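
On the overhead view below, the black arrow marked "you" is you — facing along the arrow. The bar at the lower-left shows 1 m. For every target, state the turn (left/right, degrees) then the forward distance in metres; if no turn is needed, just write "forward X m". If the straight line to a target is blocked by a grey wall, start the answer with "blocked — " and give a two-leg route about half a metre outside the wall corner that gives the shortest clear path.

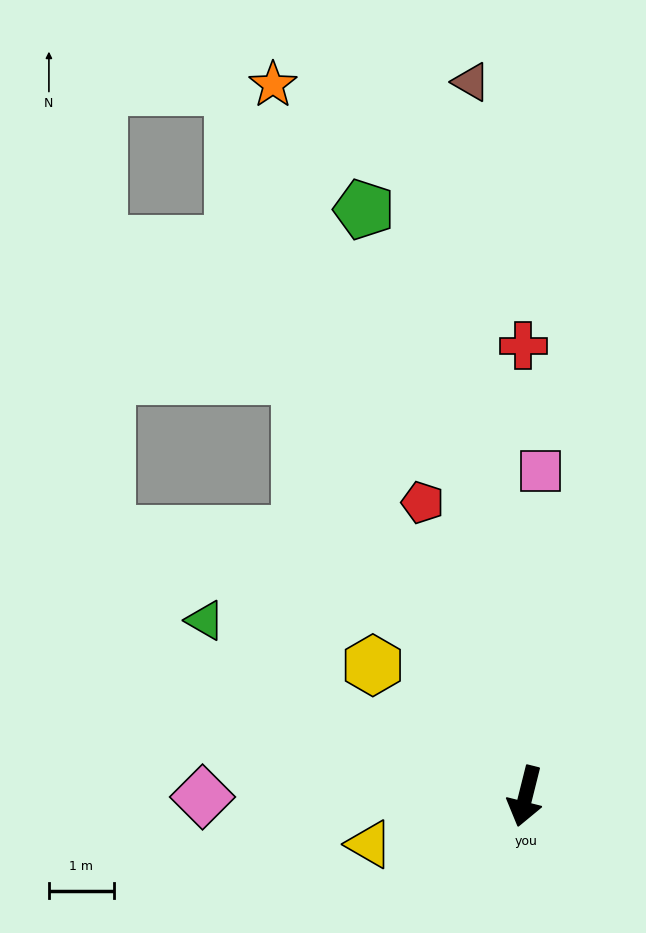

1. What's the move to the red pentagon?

turn right 147°, forward 4.8 m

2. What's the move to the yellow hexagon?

turn right 117°, forward 3.1 m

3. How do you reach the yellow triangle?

turn right 59°, forward 2.5 m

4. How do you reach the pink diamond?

turn right 76°, forward 5.0 m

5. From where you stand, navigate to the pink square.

turn right 169°, forward 5.0 m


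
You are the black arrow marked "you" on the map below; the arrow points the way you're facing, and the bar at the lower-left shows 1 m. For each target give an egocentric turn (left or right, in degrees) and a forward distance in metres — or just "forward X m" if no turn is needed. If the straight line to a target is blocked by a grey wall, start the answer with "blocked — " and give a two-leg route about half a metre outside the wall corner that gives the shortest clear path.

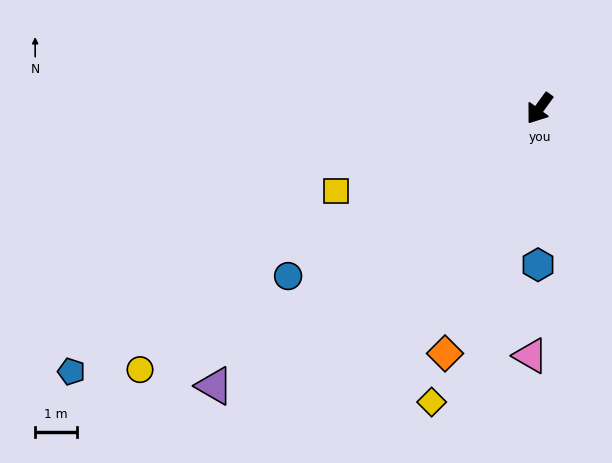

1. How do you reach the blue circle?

turn right 20°, forward 7.2 m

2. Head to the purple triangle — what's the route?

turn right 13°, forward 10.1 m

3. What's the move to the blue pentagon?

turn right 25°, forward 12.7 m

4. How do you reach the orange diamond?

turn left 15°, forward 6.2 m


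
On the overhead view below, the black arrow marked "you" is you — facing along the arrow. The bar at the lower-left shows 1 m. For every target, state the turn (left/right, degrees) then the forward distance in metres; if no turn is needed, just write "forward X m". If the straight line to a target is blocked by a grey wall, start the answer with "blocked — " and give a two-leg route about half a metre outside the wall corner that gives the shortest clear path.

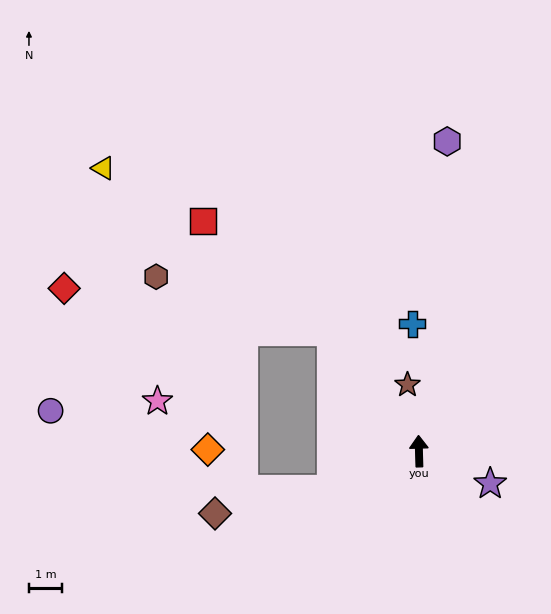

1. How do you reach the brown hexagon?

blocked — turn left 35°, forward 4.5 m, then turn left 36°, forward 5.5 m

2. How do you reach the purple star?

turn right 116°, forward 2.4 m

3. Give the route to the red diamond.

blocked — turn left 35°, forward 4.5 m, then turn left 44°, forward 8.1 m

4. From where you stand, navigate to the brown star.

turn left 8°, forward 2.0 m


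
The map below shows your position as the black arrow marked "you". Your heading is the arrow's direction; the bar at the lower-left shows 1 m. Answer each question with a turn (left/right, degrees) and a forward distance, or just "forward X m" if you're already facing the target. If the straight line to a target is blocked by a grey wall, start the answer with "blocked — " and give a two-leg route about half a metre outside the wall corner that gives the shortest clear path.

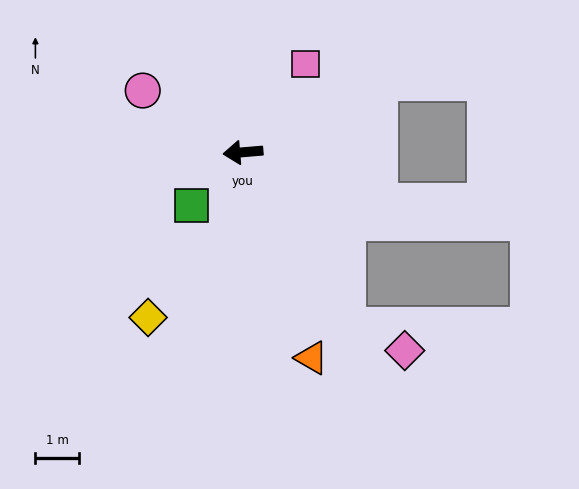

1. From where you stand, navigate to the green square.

turn left 41°, forward 1.7 m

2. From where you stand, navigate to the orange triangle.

turn left 104°, forward 5.0 m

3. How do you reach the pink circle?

turn right 36°, forward 2.7 m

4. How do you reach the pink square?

turn right 130°, forward 2.5 m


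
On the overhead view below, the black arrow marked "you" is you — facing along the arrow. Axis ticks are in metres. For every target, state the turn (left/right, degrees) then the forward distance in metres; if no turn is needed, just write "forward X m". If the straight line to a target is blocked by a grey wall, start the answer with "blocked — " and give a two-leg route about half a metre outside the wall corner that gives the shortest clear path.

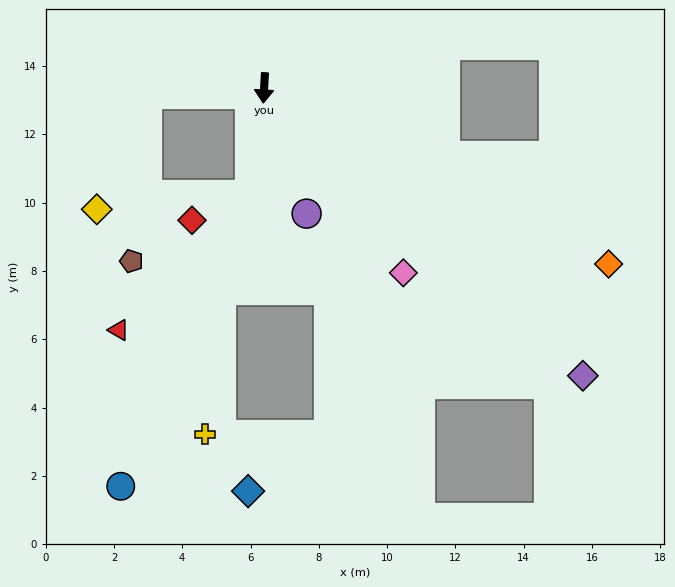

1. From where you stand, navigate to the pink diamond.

turn left 40°, forward 6.8 m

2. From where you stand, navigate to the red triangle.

blocked — turn right 5°, forward 3.2 m, then turn right 36°, forward 5.5 m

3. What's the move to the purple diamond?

turn left 51°, forward 12.6 m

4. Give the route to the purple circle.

turn left 22°, forward 3.9 m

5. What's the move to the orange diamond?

turn left 66°, forward 11.3 m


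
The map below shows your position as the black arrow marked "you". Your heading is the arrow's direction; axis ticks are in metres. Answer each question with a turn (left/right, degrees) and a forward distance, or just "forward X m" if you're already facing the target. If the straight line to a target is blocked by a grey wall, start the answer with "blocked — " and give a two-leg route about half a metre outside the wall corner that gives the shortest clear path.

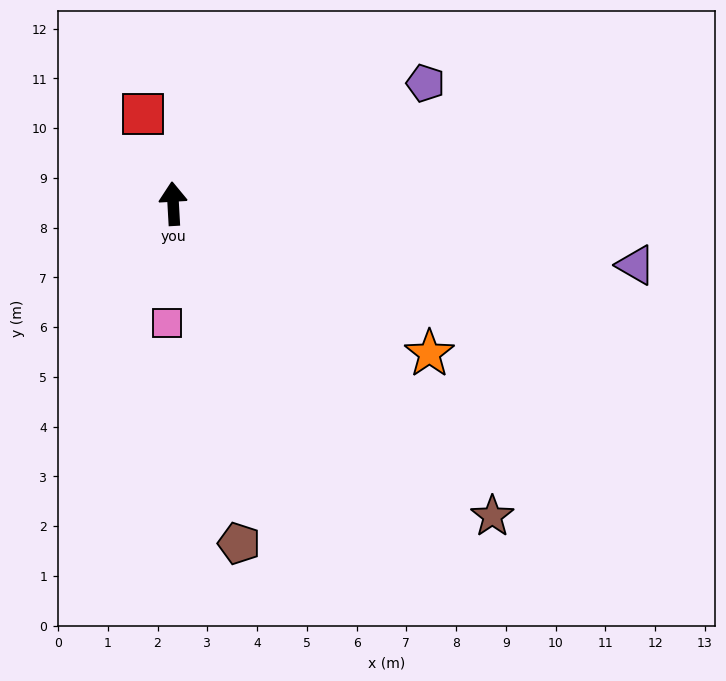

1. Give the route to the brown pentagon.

turn right 172°, forward 7.0 m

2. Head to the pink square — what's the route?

turn left 174°, forward 2.4 m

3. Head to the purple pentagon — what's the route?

turn right 68°, forward 5.6 m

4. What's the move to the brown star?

turn right 138°, forward 9.0 m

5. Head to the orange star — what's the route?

turn right 124°, forward 6.0 m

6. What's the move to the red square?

turn left 16°, forward 1.9 m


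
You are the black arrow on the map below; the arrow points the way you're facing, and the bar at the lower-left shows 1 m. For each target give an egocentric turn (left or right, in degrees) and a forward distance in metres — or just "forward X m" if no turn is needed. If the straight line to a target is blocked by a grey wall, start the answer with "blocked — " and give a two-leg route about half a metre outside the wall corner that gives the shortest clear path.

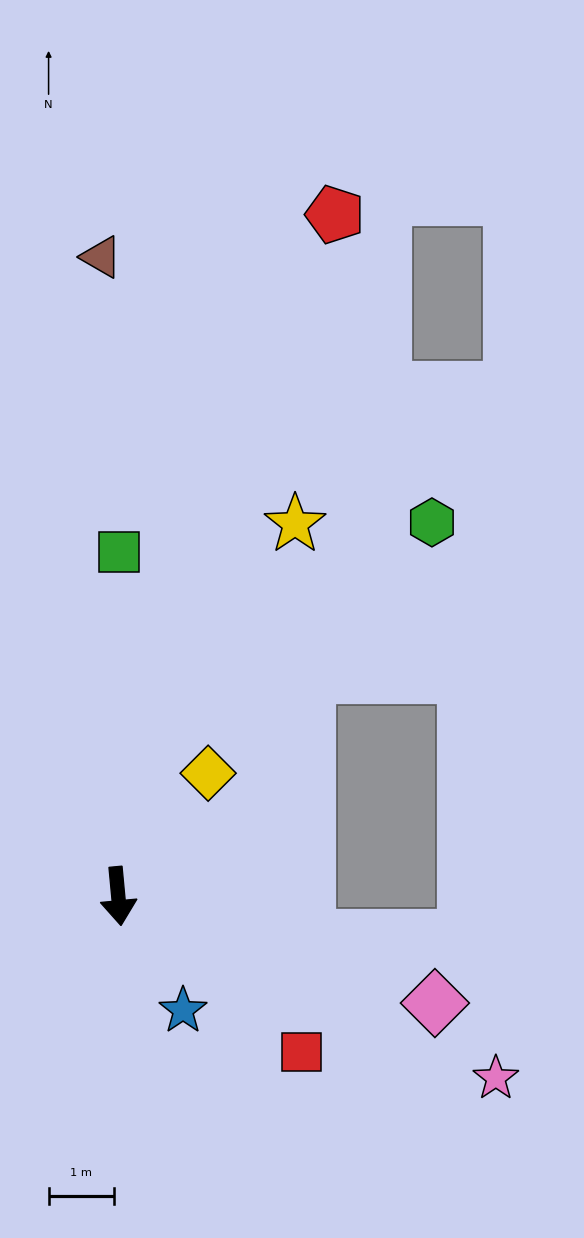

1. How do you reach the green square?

turn left 175°, forward 5.2 m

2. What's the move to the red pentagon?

turn left 157°, forward 10.9 m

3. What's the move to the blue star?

turn left 24°, forward 2.0 m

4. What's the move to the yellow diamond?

turn left 138°, forward 2.3 m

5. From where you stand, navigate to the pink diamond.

turn left 66°, forward 5.1 m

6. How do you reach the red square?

turn left 44°, forward 3.7 m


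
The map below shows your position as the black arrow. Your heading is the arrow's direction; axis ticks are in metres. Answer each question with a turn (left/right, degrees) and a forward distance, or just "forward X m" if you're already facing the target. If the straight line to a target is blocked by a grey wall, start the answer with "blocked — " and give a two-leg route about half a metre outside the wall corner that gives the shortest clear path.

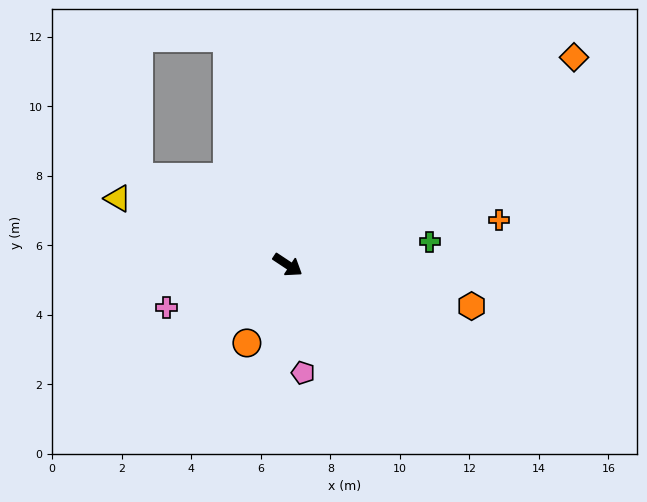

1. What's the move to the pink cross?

turn right 127°, forward 3.7 m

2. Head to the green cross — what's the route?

turn left 43°, forward 4.1 m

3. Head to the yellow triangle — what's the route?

turn right 168°, forward 5.2 m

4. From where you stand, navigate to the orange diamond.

turn left 69°, forward 10.2 m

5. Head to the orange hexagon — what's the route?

turn left 21°, forward 5.4 m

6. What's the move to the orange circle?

turn right 84°, forward 2.5 m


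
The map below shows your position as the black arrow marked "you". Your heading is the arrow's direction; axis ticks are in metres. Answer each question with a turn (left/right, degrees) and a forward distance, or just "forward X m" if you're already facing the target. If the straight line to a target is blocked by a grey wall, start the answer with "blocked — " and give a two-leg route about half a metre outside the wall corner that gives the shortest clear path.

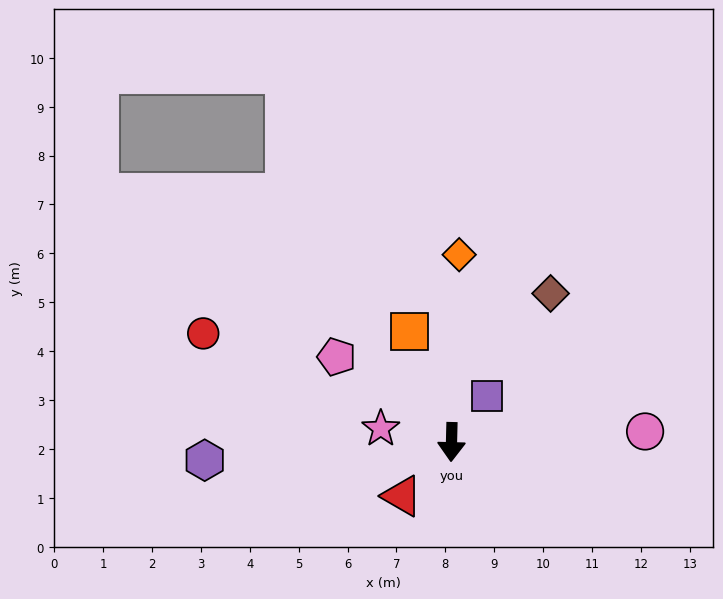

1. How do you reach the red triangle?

turn right 41°, forward 1.5 m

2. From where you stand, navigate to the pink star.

turn right 99°, forward 1.5 m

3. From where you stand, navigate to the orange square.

turn right 158°, forward 2.4 m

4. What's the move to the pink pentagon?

turn right 125°, forward 2.9 m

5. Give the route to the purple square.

turn left 144°, forward 1.2 m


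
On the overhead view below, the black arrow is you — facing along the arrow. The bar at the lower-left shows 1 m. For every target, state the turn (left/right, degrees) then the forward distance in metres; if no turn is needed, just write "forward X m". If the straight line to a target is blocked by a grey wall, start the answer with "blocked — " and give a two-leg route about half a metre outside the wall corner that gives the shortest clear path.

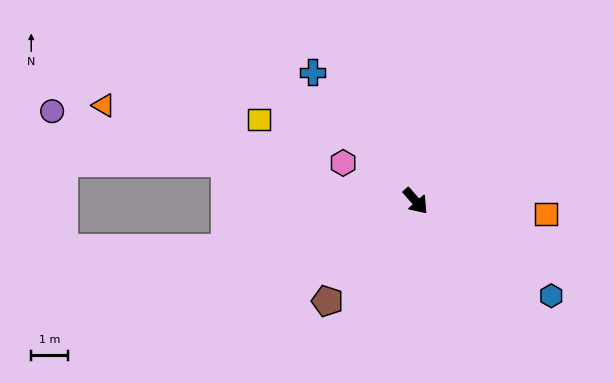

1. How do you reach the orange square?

turn left 43°, forward 3.5 m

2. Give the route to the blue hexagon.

turn left 14°, forward 4.4 m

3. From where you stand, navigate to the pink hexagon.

turn right 159°, forward 2.2 m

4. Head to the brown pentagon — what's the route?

turn right 83°, forward 3.6 m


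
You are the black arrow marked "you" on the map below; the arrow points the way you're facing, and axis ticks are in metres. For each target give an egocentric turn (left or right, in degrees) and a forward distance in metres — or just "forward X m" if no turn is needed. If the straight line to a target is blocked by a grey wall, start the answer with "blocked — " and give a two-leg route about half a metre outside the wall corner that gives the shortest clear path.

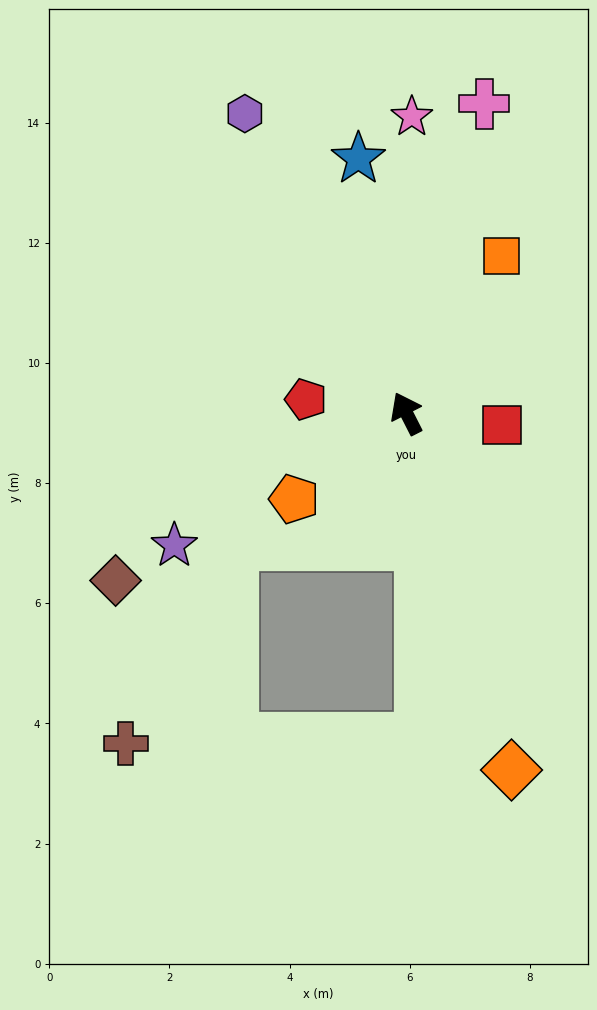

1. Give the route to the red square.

turn right 124°, forward 1.6 m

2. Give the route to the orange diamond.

turn left 169°, forward 6.2 m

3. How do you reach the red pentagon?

turn left 55°, forward 1.7 m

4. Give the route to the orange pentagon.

turn left 100°, forward 2.4 m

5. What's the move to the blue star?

turn right 16°, forward 4.3 m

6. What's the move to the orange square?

turn right 58°, forward 3.1 m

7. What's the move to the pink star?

turn right 28°, forward 4.9 m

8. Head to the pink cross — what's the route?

turn right 41°, forward 5.3 m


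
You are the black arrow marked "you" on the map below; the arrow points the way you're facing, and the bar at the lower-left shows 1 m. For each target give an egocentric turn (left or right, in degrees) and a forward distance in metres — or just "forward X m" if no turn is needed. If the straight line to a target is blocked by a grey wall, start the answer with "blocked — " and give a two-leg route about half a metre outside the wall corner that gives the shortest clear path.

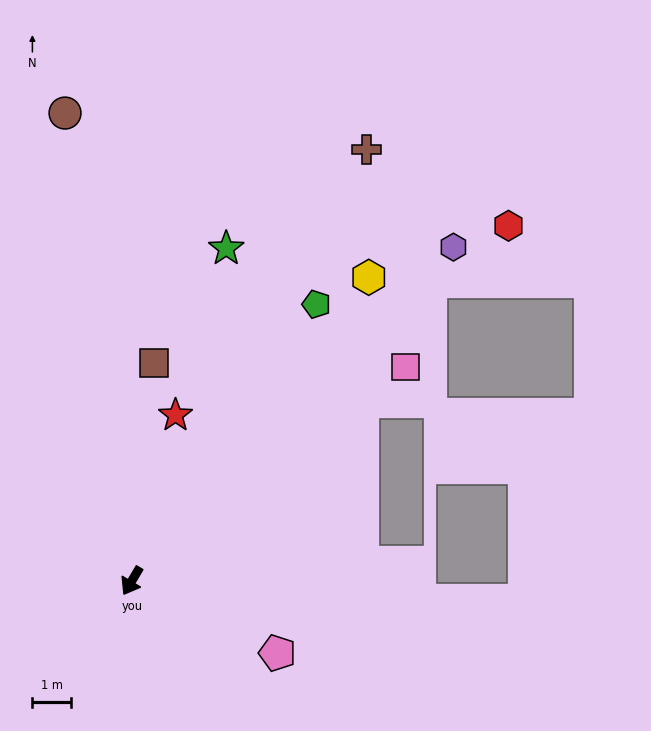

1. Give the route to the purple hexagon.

turn left 167°, forward 12.0 m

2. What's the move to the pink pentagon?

turn left 94°, forward 4.2 m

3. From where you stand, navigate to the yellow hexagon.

turn left 173°, forward 10.0 m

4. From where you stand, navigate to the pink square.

turn left 159°, forward 9.0 m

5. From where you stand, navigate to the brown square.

turn right 155°, forward 5.7 m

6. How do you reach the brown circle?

turn right 141°, forward 12.2 m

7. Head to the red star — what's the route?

turn right 164°, forward 4.4 m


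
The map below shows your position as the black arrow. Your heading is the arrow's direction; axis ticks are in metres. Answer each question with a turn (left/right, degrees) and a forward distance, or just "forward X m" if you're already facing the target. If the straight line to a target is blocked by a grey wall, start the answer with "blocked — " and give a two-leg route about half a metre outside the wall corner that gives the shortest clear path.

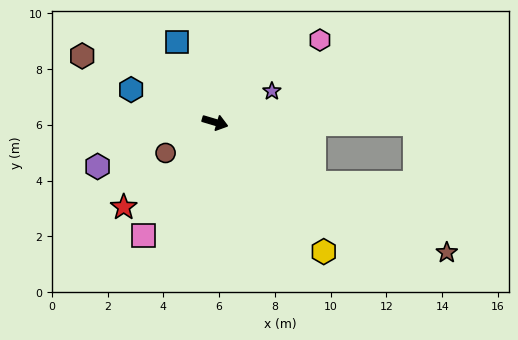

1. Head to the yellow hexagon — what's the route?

turn right 33°, forward 6.1 m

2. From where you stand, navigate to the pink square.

turn right 106°, forward 4.8 m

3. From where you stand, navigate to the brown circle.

turn right 132°, forward 2.1 m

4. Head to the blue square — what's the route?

turn left 132°, forward 3.2 m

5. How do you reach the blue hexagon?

turn left 175°, forward 3.2 m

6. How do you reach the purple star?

turn left 45°, forward 2.3 m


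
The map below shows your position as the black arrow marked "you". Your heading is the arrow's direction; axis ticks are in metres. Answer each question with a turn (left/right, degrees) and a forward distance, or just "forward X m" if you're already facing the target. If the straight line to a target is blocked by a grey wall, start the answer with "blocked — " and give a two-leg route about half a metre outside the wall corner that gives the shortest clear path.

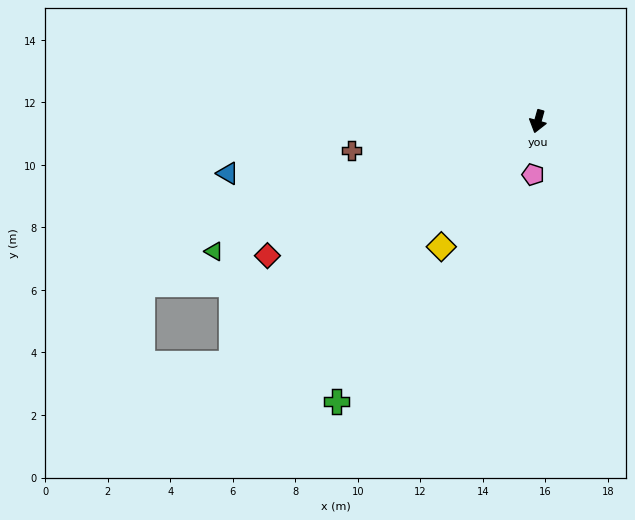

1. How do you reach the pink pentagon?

turn left 11°, forward 1.7 m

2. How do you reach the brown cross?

turn right 65°, forward 6.0 m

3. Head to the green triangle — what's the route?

turn right 53°, forward 11.2 m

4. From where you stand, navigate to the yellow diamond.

turn right 22°, forward 5.1 m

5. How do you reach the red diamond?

turn right 48°, forward 9.7 m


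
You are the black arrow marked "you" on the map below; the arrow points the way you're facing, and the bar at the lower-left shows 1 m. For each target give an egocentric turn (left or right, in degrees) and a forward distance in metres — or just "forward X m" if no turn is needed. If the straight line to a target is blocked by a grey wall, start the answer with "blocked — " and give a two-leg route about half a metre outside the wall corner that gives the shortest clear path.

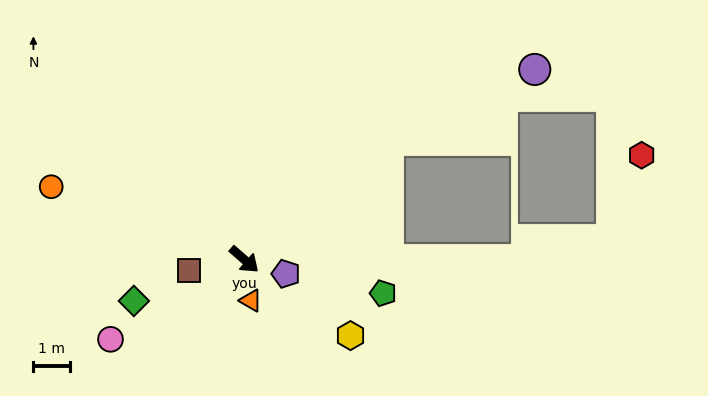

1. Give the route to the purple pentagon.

turn left 22°, forward 1.2 m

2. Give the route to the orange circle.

turn right 160°, forward 5.6 m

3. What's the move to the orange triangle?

turn right 40°, forward 1.1 m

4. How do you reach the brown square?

turn right 128°, forward 1.5 m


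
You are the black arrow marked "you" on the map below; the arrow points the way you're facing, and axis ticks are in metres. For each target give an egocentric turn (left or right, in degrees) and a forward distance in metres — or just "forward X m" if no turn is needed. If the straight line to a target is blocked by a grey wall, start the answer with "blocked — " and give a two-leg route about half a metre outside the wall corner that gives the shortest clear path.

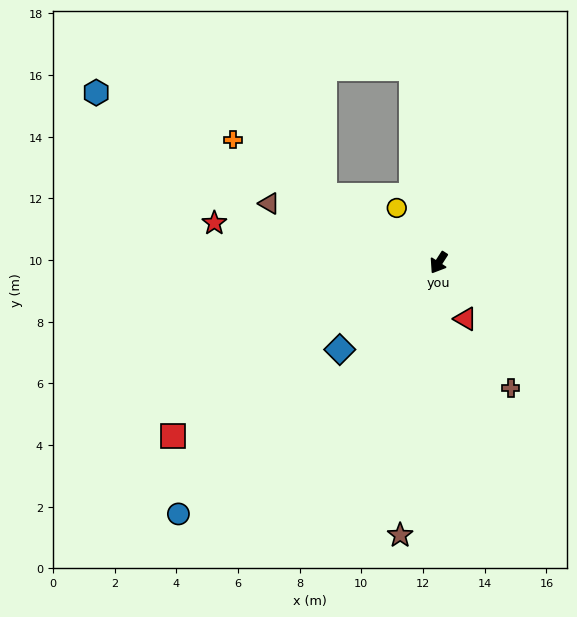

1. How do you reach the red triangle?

turn left 58°, forward 2.0 m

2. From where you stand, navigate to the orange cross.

turn right 88°, forward 7.8 m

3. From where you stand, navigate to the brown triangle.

turn right 77°, forward 5.8 m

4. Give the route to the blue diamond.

turn right 16°, forward 4.3 m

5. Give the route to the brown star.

turn left 25°, forward 8.9 m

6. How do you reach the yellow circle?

turn right 110°, forward 2.2 m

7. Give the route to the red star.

turn right 67°, forward 7.4 m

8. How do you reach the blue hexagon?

turn right 84°, forward 12.4 m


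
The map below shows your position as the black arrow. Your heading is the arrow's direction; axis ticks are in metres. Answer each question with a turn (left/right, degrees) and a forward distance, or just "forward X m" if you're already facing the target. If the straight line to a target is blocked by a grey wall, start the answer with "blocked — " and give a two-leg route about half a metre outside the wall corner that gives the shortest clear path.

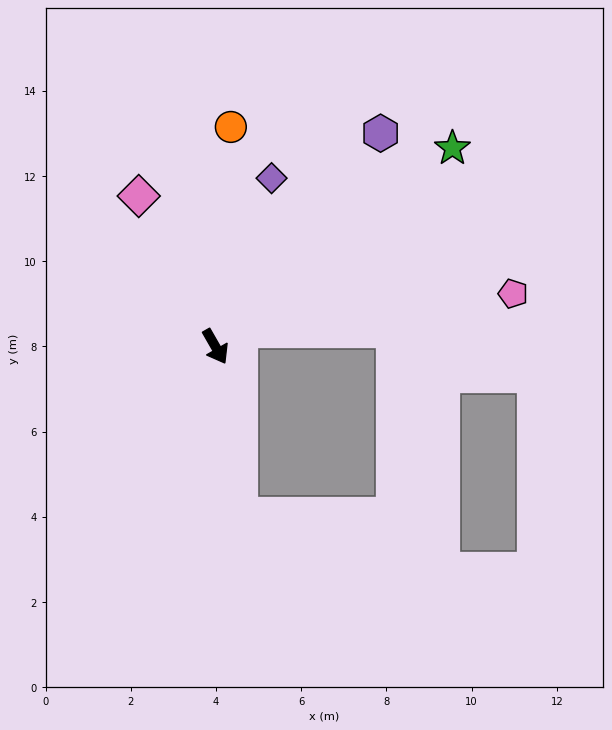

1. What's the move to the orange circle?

turn left 146°, forward 5.2 m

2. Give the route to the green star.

turn left 100°, forward 7.3 m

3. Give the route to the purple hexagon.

turn left 112°, forward 6.3 m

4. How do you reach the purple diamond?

turn left 132°, forward 4.2 m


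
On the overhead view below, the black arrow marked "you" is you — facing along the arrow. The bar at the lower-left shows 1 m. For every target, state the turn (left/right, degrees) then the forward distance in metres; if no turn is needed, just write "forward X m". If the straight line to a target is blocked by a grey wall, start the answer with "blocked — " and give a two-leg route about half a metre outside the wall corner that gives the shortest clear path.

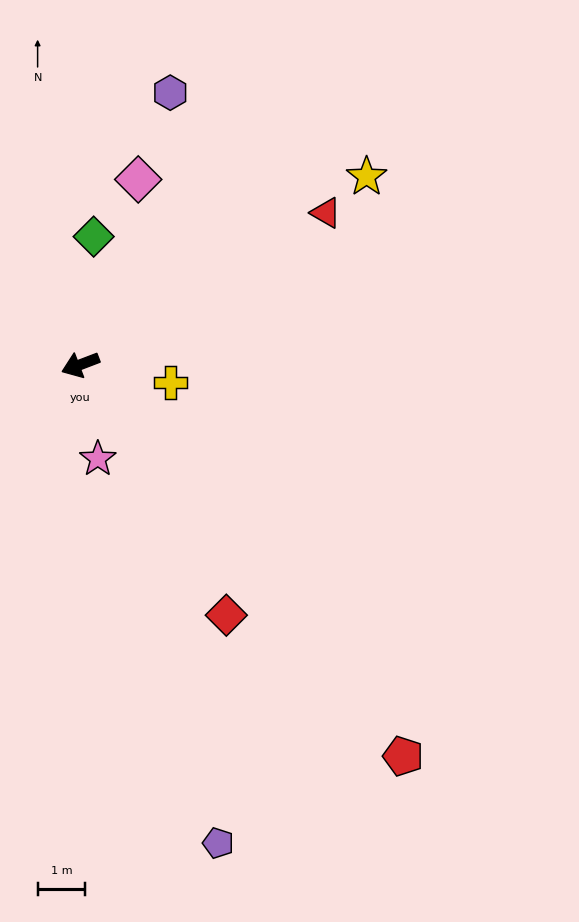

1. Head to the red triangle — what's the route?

turn right 169°, forward 6.1 m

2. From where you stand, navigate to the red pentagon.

turn left 109°, forward 10.6 m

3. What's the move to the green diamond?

turn right 117°, forward 2.7 m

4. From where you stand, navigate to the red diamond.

turn left 99°, forward 6.1 m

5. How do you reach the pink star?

turn left 80°, forward 2.0 m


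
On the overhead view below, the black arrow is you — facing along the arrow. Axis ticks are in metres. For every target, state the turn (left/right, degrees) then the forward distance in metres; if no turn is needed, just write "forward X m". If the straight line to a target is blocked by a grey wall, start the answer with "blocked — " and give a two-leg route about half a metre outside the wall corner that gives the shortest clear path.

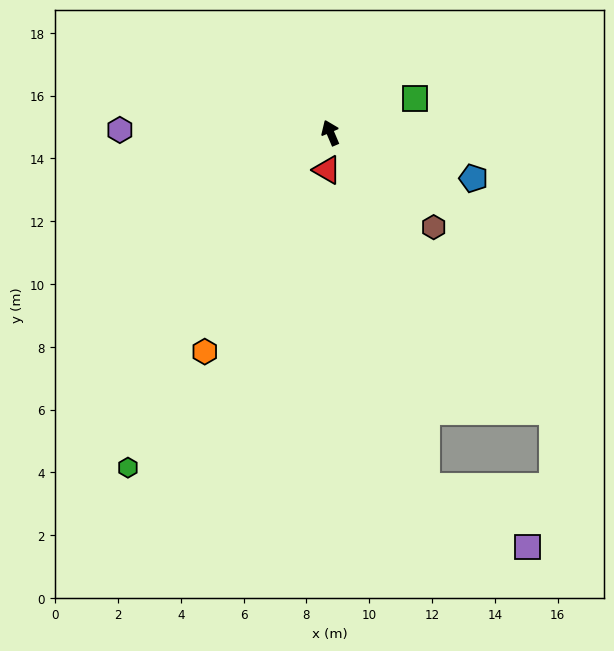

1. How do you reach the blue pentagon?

turn right 131°, forward 4.8 m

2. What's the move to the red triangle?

turn left 152°, forward 1.2 m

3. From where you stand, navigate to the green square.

turn right 91°, forward 2.9 m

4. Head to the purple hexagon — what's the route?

turn left 66°, forward 6.7 m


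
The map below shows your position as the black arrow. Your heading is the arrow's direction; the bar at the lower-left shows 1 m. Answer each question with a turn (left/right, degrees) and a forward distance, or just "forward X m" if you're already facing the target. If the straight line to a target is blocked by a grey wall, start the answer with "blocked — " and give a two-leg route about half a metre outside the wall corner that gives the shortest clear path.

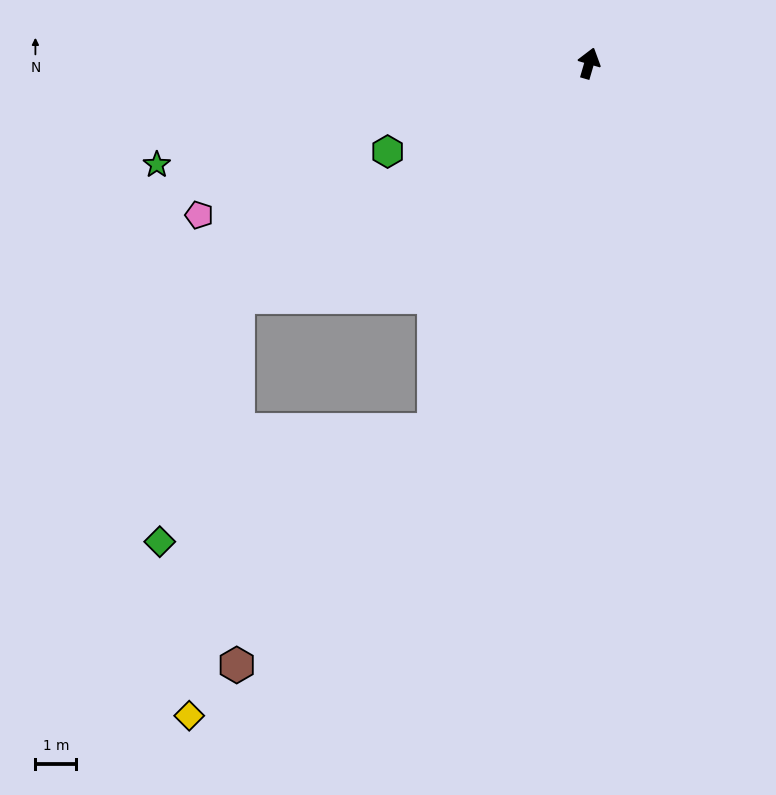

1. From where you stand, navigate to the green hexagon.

turn left 130°, forward 5.4 m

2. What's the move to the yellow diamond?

blocked — turn left 140°, forward 10.3 m, then turn left 50°, forward 10.3 m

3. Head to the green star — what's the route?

turn left 119°, forward 10.9 m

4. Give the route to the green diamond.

blocked — turn left 140°, forward 10.3 m, then turn left 39°, forward 6.3 m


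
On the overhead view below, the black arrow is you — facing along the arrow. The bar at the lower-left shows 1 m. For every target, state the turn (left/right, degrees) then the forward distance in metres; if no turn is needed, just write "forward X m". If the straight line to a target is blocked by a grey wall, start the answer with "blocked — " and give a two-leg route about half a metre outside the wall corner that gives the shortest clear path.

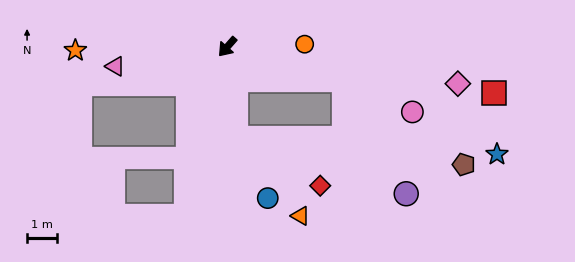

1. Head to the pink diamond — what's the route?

turn left 122°, forward 7.8 m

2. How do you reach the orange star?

turn right 47°, forward 5.1 m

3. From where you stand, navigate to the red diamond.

blocked — turn left 46°, forward 3.1 m, then turn left 56°, forward 3.2 m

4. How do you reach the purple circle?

blocked — turn left 116°, forward 4.1 m, then turn right 46°, forward 4.3 m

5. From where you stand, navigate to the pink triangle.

turn right 39°, forward 3.8 m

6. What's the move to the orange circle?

turn left 133°, forward 2.6 m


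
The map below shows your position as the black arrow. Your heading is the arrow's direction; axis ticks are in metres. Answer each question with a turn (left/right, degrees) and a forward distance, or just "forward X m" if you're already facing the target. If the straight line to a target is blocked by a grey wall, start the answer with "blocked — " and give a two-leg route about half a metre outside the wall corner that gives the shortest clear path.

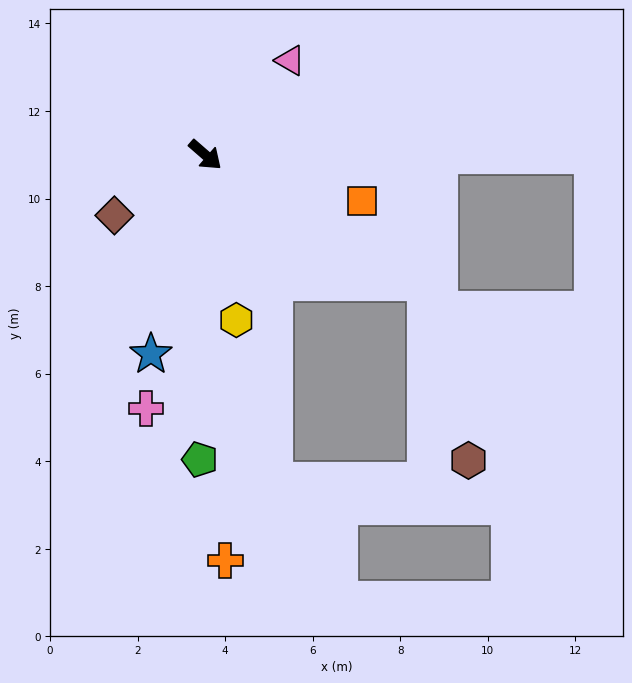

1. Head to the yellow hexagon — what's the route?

turn right 38°, forward 3.8 m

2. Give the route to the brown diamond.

turn right 105°, forward 2.5 m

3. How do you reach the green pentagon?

turn right 50°, forward 7.0 m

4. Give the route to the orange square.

turn left 25°, forward 3.7 m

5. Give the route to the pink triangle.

turn left 89°, forward 2.9 m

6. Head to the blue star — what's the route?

turn right 64°, forward 4.7 m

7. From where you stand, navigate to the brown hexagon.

blocked — turn left 11°, forward 5.8 m, then turn right 46°, forward 4.2 m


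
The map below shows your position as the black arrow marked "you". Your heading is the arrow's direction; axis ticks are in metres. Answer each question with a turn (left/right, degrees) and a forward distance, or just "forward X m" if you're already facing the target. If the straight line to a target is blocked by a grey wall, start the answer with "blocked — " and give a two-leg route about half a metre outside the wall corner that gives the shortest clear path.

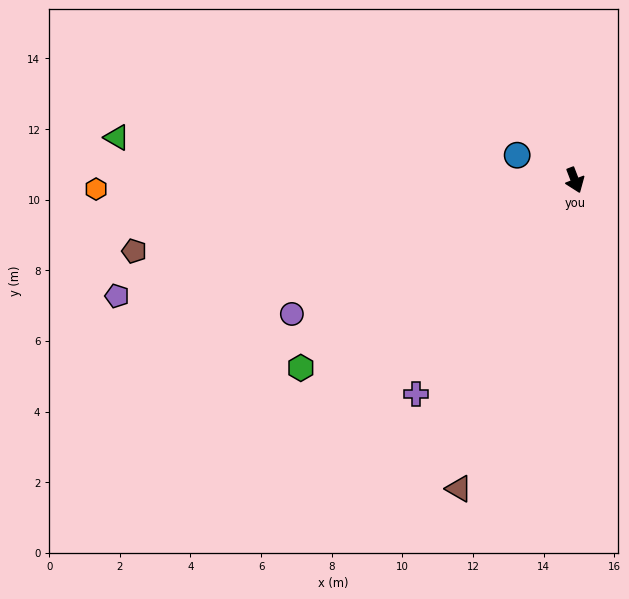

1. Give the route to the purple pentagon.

turn right 97°, forward 13.4 m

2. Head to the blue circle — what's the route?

turn right 135°, forward 1.8 m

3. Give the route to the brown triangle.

turn right 42°, forward 9.3 m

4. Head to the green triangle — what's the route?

turn right 116°, forward 13.0 m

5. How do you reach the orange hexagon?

turn right 110°, forward 13.6 m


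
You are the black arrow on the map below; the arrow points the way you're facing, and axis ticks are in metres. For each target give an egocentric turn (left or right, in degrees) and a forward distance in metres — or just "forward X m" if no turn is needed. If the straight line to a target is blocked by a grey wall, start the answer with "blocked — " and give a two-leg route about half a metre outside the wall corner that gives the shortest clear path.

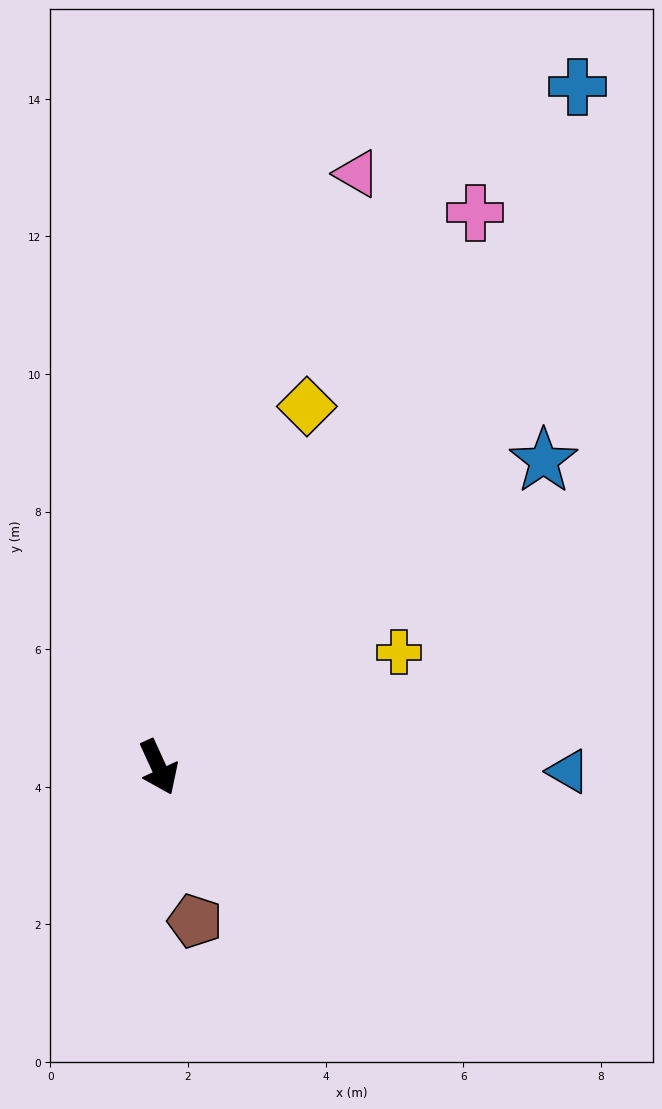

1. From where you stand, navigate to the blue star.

turn left 104°, forward 7.2 m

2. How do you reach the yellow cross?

turn left 91°, forward 3.9 m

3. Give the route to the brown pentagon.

turn right 11°, forward 2.3 m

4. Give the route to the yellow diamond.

turn left 133°, forward 5.7 m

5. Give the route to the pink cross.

turn left 126°, forward 9.3 m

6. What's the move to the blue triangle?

turn left 65°, forward 6.0 m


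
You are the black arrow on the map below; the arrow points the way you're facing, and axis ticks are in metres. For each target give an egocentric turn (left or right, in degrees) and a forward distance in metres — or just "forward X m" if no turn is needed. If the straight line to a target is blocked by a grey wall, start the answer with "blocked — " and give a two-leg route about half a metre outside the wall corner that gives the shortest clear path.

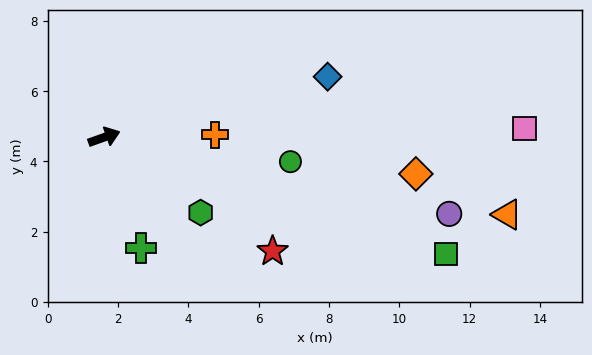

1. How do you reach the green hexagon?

turn right 58°, forward 3.5 m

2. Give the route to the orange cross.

turn right 18°, forward 3.2 m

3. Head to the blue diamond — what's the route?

turn right 4°, forward 6.6 m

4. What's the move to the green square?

turn right 38°, forward 10.3 m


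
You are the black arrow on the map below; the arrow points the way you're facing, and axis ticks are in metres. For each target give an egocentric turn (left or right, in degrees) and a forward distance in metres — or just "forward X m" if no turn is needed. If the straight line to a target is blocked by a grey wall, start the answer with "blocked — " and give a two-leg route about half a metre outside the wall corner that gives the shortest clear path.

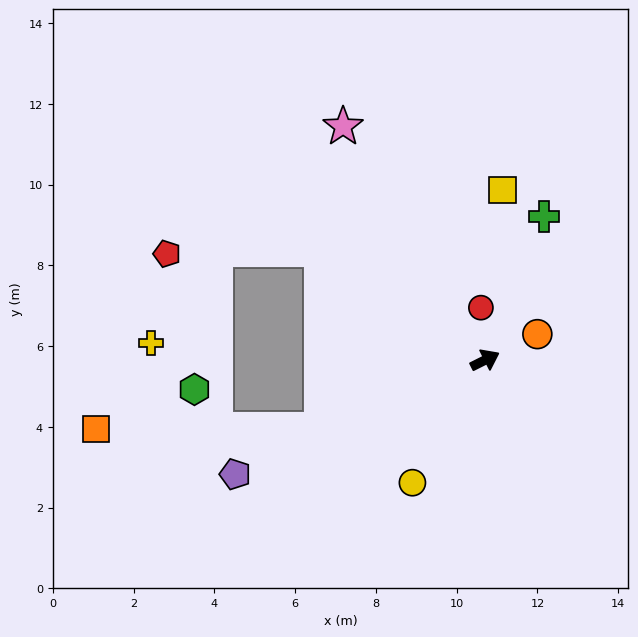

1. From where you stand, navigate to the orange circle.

forward 1.4 m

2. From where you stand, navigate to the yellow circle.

turn right 147°, forward 3.5 m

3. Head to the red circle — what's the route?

turn left 68°, forward 1.3 m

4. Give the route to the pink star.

turn left 95°, forward 6.8 m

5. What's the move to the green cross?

turn left 41°, forward 3.8 m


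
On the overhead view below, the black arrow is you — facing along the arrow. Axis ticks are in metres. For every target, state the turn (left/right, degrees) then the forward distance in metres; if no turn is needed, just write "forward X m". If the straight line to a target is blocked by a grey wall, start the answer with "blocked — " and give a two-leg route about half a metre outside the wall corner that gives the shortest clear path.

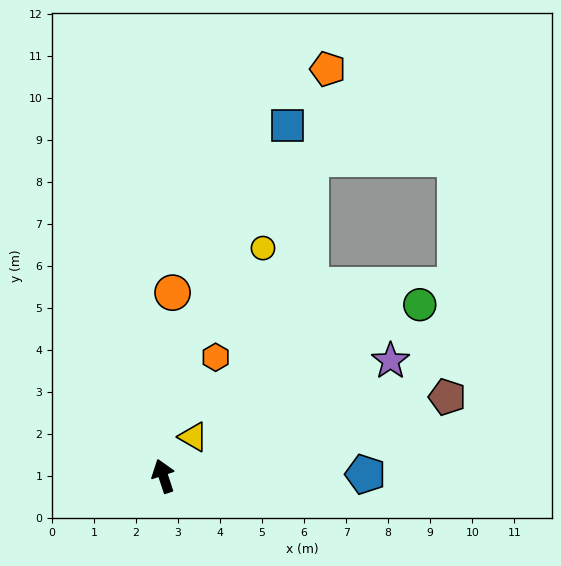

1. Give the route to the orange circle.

turn right 21°, forward 4.4 m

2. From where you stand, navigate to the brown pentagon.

turn right 93°, forward 7.0 m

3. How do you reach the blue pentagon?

turn right 108°, forward 4.8 m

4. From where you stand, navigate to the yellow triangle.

turn right 56°, forward 1.2 m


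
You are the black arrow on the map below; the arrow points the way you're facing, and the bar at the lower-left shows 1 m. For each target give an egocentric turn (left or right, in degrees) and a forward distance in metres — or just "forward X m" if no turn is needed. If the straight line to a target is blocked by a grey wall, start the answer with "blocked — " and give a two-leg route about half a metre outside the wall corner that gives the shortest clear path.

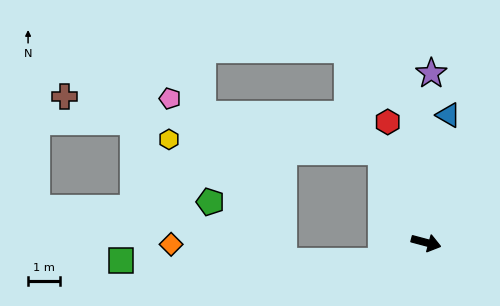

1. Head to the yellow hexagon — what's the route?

blocked — turn left 131°, forward 3.2 m, then turn left 61°, forward 6.7 m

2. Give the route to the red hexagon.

turn left 123°, forward 4.0 m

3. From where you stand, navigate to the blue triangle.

turn left 95°, forward 4.1 m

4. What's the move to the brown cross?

blocked — turn left 131°, forward 3.2 m, then turn left 54°, forward 10.1 m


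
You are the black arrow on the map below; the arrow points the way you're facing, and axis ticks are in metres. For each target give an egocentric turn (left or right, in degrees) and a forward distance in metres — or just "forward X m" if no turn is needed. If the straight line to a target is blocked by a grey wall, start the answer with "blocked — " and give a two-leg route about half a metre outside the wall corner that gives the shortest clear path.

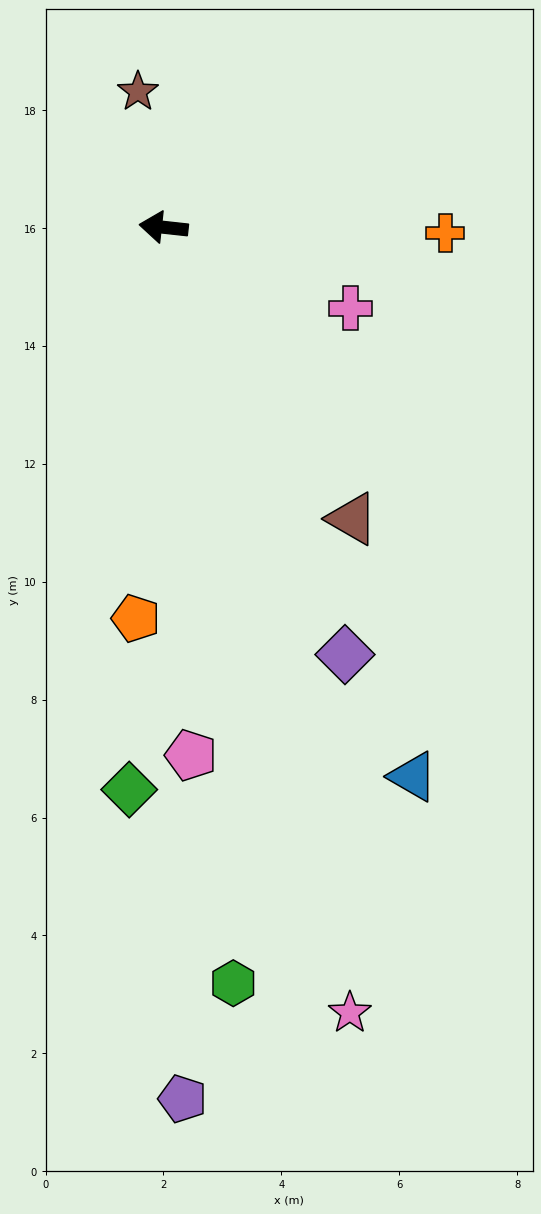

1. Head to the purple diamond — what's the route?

turn left 119°, forward 7.9 m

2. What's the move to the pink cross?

turn left 163°, forward 3.5 m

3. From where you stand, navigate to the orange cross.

turn right 175°, forward 4.8 m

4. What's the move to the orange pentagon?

turn left 92°, forward 6.7 m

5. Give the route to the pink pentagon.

turn left 99°, forward 9.0 m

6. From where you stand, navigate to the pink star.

turn left 110°, forward 13.7 m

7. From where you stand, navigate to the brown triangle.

turn left 129°, forward 5.9 m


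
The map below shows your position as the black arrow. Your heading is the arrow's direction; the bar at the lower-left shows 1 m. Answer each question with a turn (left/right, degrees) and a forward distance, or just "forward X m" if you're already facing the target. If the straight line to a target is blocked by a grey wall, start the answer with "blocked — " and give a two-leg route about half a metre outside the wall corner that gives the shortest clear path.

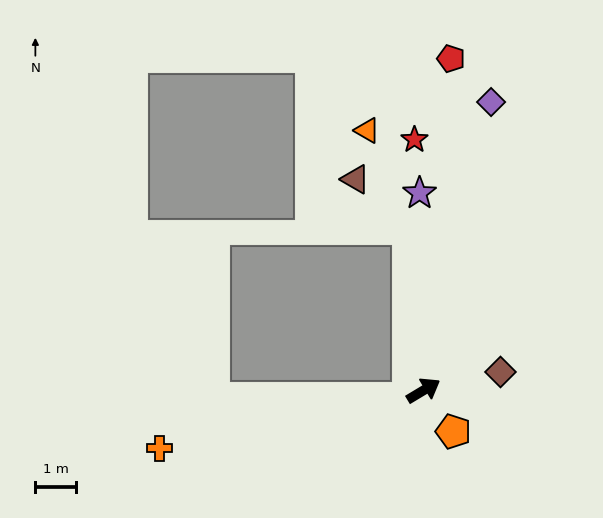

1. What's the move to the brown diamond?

turn right 18°, forward 1.9 m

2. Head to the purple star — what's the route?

turn left 60°, forward 4.8 m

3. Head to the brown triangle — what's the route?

blocked — turn left 64°, forward 4.0 m, then turn left 44°, forward 1.8 m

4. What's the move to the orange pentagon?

turn right 85°, forward 1.2 m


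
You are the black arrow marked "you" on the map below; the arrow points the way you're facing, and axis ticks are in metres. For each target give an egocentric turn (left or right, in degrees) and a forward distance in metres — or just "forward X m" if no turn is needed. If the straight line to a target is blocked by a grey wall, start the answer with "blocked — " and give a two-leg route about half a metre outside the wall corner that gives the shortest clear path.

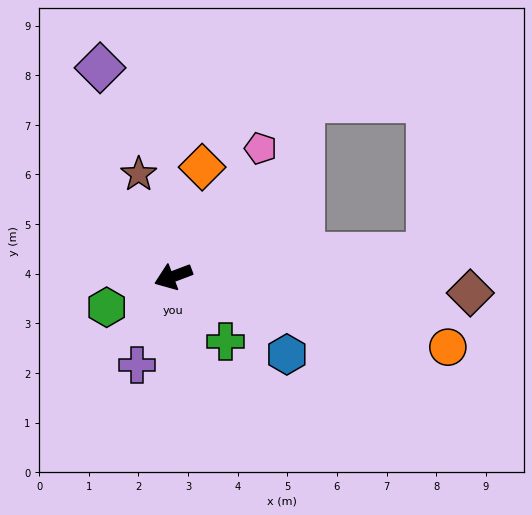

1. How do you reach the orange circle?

turn left 145°, forward 5.7 m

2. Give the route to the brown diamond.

turn left 156°, forward 6.0 m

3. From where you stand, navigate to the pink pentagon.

turn right 145°, forward 3.1 m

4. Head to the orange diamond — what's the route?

turn right 126°, forward 2.3 m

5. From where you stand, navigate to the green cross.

turn left 108°, forward 1.7 m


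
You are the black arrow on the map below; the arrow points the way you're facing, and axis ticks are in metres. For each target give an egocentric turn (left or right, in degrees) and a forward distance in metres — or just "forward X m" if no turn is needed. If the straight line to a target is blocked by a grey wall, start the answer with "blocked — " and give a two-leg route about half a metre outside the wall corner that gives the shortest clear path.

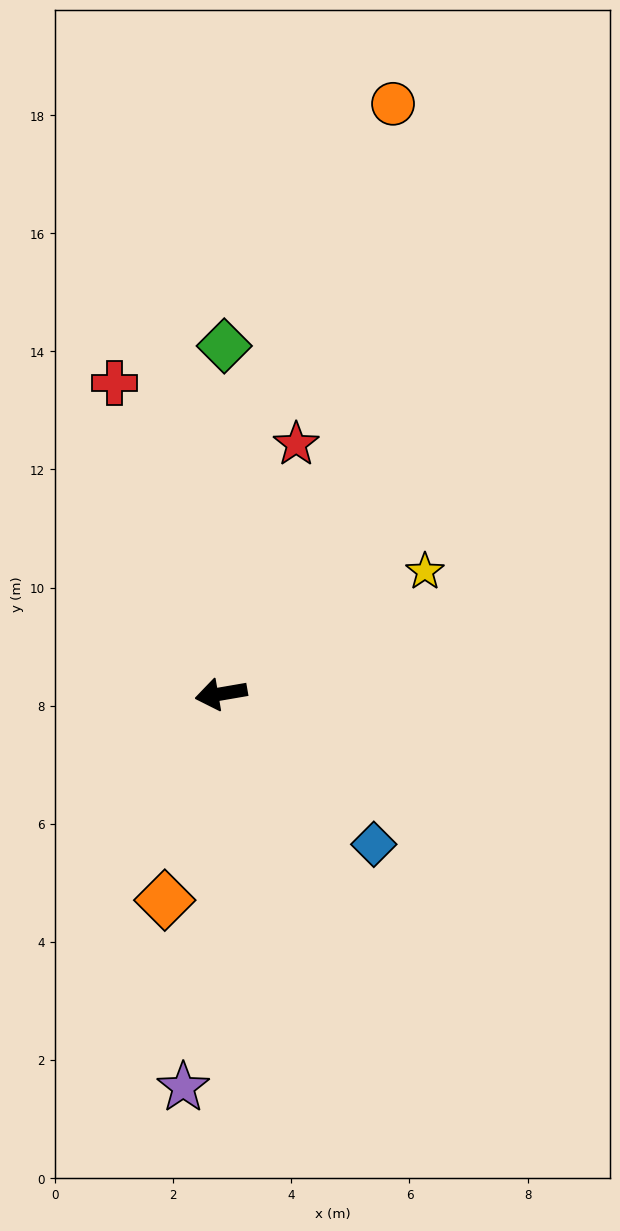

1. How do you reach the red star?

turn right 117°, forward 4.4 m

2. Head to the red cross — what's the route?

turn right 81°, forward 5.6 m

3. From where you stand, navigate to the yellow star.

turn right 159°, forward 4.0 m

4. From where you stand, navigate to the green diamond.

turn right 100°, forward 5.9 m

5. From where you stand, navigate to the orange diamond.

turn left 65°, forward 3.6 m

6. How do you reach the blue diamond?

turn left 126°, forward 3.6 m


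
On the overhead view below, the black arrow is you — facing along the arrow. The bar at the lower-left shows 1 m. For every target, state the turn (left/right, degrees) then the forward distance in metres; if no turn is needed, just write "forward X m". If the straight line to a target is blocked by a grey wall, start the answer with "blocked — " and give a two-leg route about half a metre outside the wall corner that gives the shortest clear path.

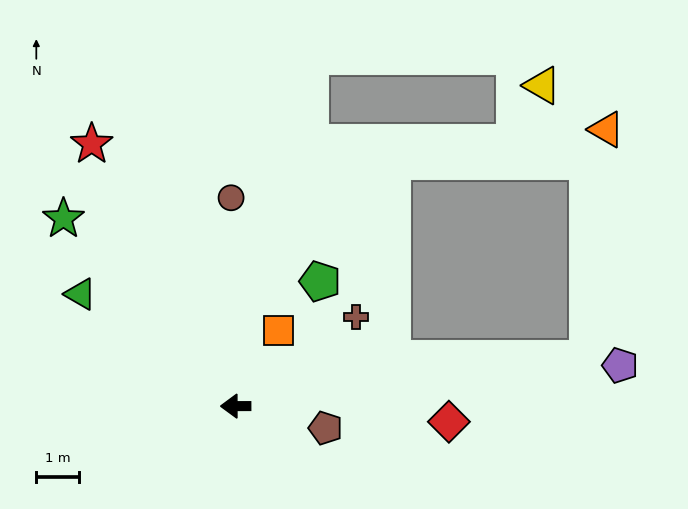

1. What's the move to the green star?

turn right 48°, forward 5.9 m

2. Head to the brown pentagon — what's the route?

turn left 166°, forward 2.2 m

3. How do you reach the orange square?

turn right 120°, forward 2.0 m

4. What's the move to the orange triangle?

blocked — turn right 172°, forward 8.3 m, then turn left 77°, forward 5.3 m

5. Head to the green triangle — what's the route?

turn right 36°, forward 4.5 m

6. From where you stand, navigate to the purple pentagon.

turn right 174°, forward 9.0 m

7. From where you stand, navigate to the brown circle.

turn right 89°, forward 4.9 m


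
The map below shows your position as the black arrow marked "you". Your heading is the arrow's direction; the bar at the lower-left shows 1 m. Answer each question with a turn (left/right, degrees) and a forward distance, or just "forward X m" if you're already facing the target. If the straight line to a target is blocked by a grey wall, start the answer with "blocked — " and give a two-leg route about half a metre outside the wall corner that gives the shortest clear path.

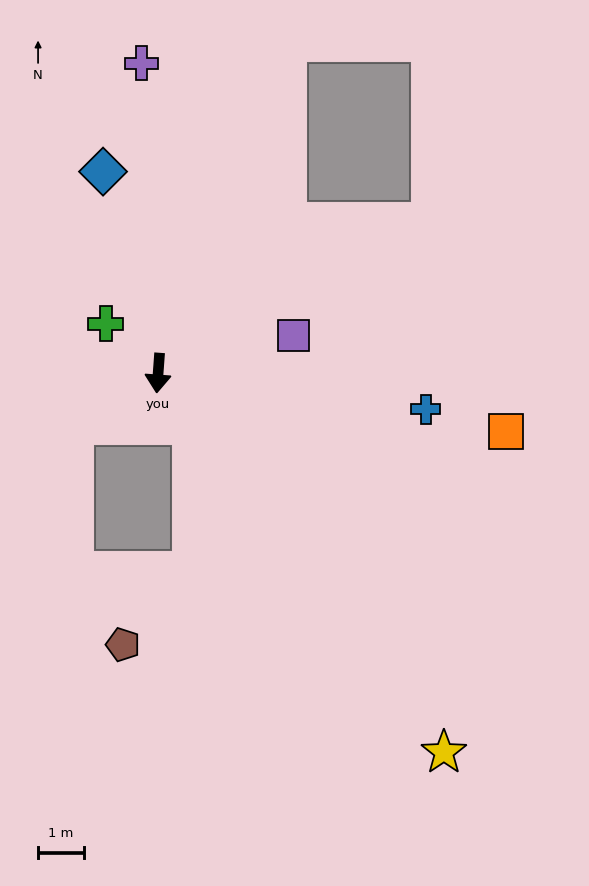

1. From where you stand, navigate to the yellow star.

turn left 41°, forward 10.3 m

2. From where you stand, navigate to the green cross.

turn right 129°, forward 1.6 m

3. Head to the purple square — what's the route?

turn left 110°, forward 3.1 m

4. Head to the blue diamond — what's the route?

turn right 161°, forward 4.6 m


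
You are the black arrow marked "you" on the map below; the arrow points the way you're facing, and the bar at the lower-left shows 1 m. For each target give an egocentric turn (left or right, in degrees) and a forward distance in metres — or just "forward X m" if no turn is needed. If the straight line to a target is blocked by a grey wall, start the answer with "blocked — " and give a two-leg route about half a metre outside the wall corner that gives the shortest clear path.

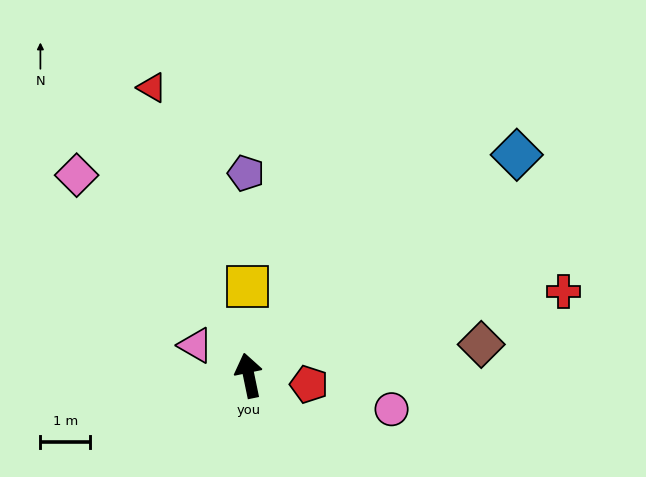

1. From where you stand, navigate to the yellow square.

turn right 11°, forward 1.8 m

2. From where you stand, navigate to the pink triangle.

turn left 49°, forward 1.2 m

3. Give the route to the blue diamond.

turn right 62°, forward 6.9 m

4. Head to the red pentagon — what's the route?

turn right 110°, forward 1.2 m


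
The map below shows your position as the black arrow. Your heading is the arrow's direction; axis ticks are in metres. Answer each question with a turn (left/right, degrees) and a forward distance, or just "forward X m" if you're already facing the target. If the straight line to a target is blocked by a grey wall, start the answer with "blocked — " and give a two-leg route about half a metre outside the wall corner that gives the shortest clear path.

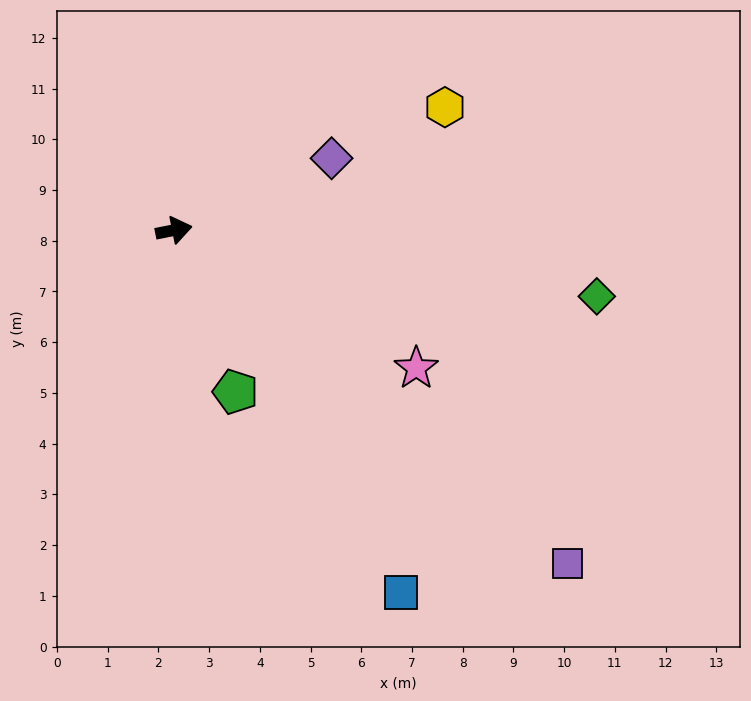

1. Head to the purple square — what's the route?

turn right 52°, forward 10.2 m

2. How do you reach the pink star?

turn right 41°, forward 5.5 m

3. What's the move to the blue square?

turn right 69°, forward 8.4 m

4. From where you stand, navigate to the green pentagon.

turn right 80°, forward 3.4 m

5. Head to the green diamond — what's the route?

turn right 20°, forward 8.4 m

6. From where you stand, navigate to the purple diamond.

turn left 13°, forward 3.4 m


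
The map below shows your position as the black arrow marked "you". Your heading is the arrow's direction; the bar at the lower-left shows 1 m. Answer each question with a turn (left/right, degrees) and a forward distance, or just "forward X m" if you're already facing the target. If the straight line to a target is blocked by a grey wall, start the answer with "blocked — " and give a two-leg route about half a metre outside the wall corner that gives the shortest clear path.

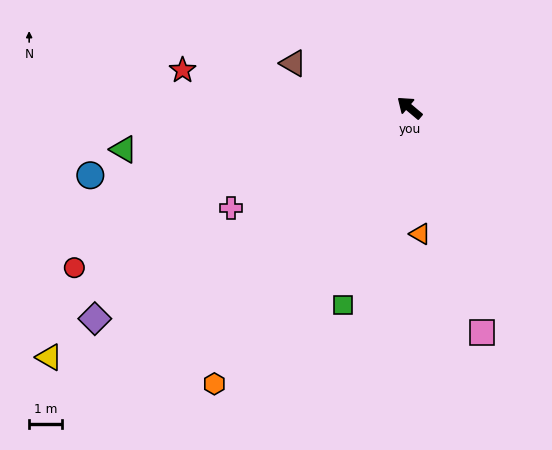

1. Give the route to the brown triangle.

turn left 19°, forward 3.8 m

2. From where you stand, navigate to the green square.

turn left 112°, forward 6.4 m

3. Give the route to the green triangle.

turn left 48°, forward 8.9 m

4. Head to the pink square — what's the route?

turn left 148°, forward 7.3 m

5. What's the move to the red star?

turn left 31°, forward 7.1 m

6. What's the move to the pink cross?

turn left 69°, forward 6.3 m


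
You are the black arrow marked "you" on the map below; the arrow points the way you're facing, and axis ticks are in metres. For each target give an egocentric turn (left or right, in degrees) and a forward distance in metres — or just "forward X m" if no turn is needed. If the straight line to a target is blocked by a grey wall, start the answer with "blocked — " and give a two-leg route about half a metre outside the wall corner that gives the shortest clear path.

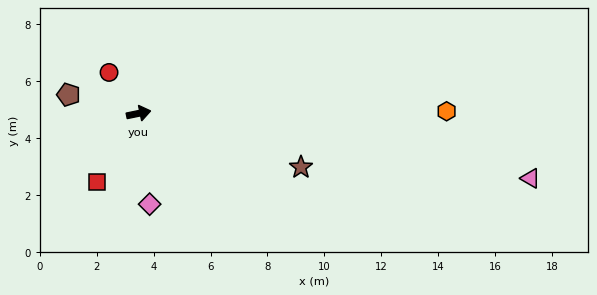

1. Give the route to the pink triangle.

turn right 21°, forward 13.9 m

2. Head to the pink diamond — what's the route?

turn right 95°, forward 3.2 m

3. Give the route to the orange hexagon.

turn right 11°, forward 10.8 m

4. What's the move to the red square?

turn right 133°, forward 2.8 m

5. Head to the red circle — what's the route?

turn left 114°, forward 1.8 m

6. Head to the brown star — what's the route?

turn right 30°, forward 6.0 m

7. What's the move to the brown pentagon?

turn left 153°, forward 2.5 m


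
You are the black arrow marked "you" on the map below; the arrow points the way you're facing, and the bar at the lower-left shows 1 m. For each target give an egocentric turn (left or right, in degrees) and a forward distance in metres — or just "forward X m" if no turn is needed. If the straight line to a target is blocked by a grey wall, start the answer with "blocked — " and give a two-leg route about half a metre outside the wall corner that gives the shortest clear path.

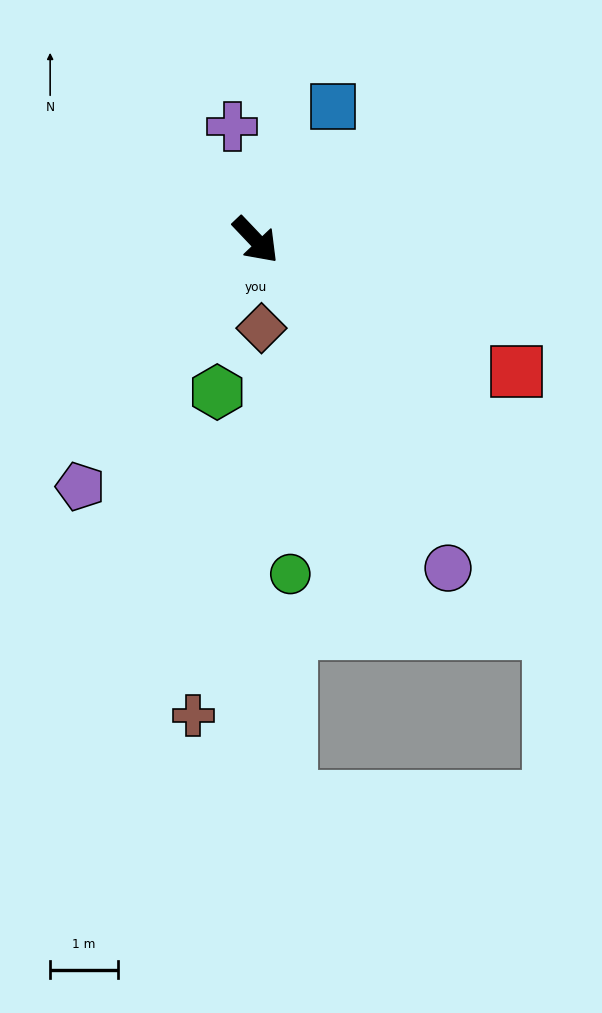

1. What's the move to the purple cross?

turn left 148°, forward 1.7 m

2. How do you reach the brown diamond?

turn right 40°, forward 1.3 m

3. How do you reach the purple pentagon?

turn right 79°, forward 4.5 m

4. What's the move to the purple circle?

turn right 13°, forward 5.6 m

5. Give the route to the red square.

turn left 20°, forward 4.3 m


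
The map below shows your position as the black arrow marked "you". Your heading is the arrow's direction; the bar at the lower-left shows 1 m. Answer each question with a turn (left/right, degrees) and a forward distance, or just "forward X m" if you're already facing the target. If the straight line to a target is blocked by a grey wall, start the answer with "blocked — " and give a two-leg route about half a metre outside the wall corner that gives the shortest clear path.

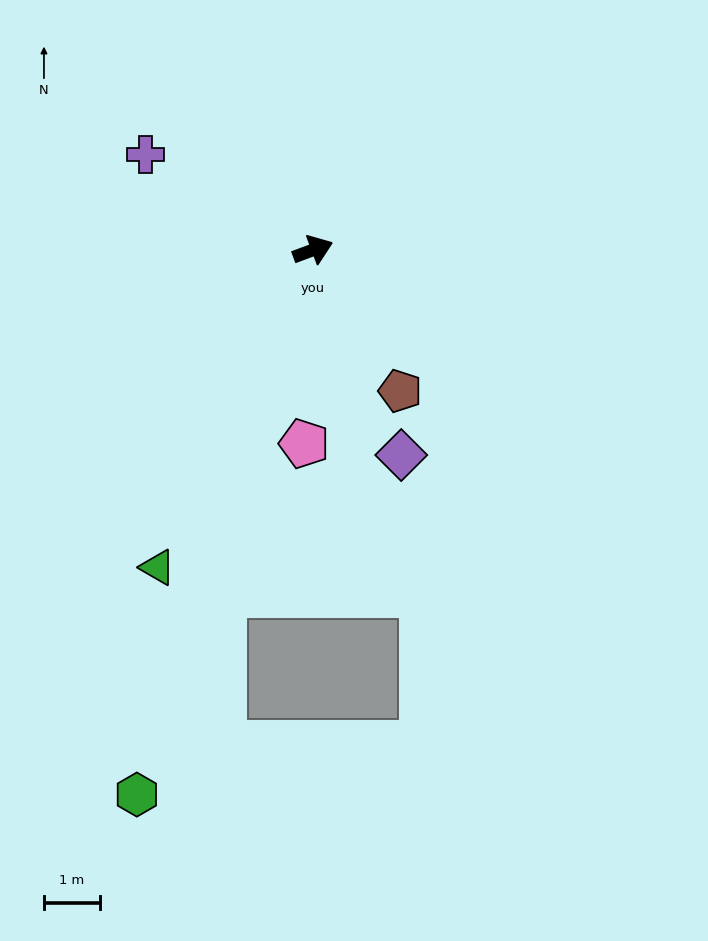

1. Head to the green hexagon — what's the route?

turn right 128°, forward 10.2 m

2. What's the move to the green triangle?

turn right 137°, forward 6.3 m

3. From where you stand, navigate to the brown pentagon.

turn right 79°, forward 3.0 m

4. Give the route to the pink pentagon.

turn right 113°, forward 3.5 m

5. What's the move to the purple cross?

turn left 130°, forward 3.4 m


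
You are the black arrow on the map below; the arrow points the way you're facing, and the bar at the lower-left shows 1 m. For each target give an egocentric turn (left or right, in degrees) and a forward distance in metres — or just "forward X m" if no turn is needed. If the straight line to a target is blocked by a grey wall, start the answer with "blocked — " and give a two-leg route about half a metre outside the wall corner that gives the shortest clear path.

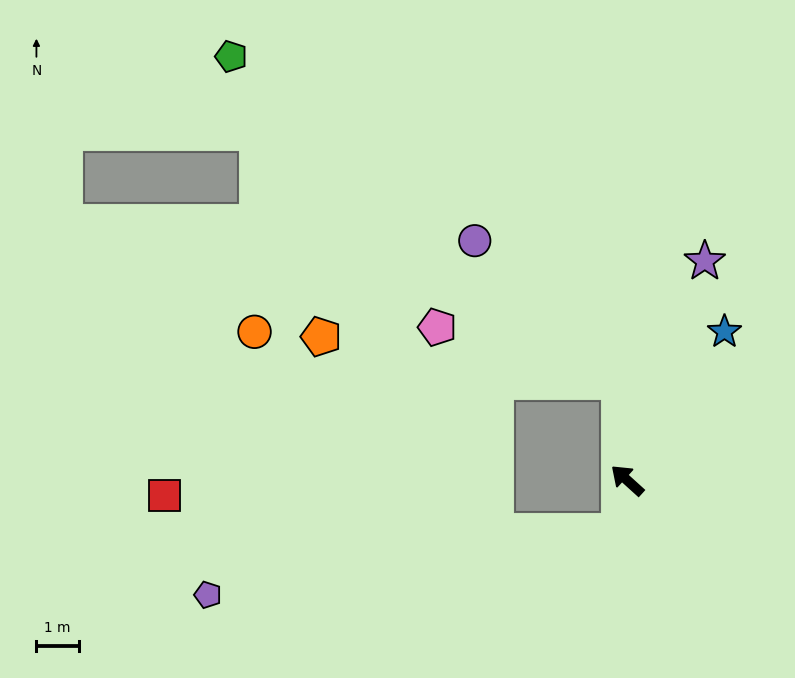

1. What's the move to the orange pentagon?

blocked — turn right 43°, forward 2.3 m, then turn left 76°, forward 7.1 m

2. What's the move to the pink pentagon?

blocked — turn right 43°, forward 2.3 m, then turn left 68°, forward 4.5 m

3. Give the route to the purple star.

turn right 67°, forward 5.5 m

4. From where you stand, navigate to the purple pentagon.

blocked — turn left 123°, forward 1.2 m, then turn right 72°, forward 9.8 m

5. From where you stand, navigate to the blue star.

turn right 81°, forward 4.2 m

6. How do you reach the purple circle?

blocked — turn right 43°, forward 2.3 m, then turn left 41°, forward 4.7 m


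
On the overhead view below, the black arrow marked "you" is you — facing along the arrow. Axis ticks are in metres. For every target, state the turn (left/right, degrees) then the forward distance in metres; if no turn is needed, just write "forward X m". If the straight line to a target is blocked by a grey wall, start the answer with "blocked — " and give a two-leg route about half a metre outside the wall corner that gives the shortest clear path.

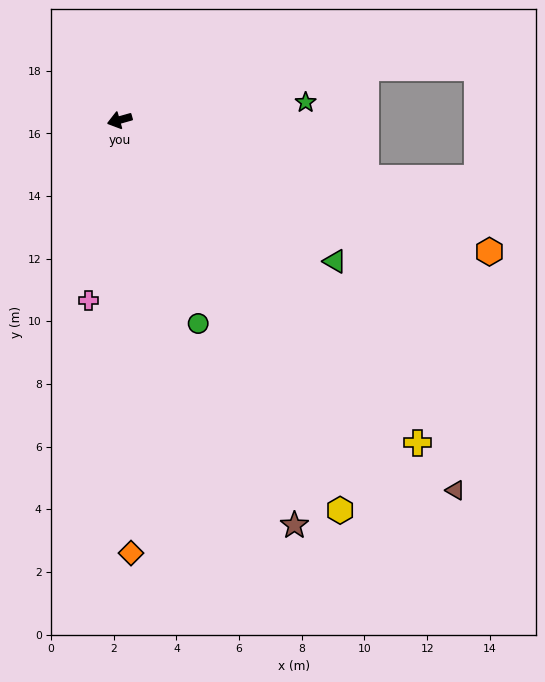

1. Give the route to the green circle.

turn left 95°, forward 7.0 m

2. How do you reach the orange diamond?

turn left 76°, forward 13.8 m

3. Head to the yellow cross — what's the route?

turn left 117°, forward 14.0 m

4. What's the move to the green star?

turn left 170°, forward 6.0 m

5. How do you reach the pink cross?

turn left 64°, forward 5.8 m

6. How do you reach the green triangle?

turn left 131°, forward 8.2 m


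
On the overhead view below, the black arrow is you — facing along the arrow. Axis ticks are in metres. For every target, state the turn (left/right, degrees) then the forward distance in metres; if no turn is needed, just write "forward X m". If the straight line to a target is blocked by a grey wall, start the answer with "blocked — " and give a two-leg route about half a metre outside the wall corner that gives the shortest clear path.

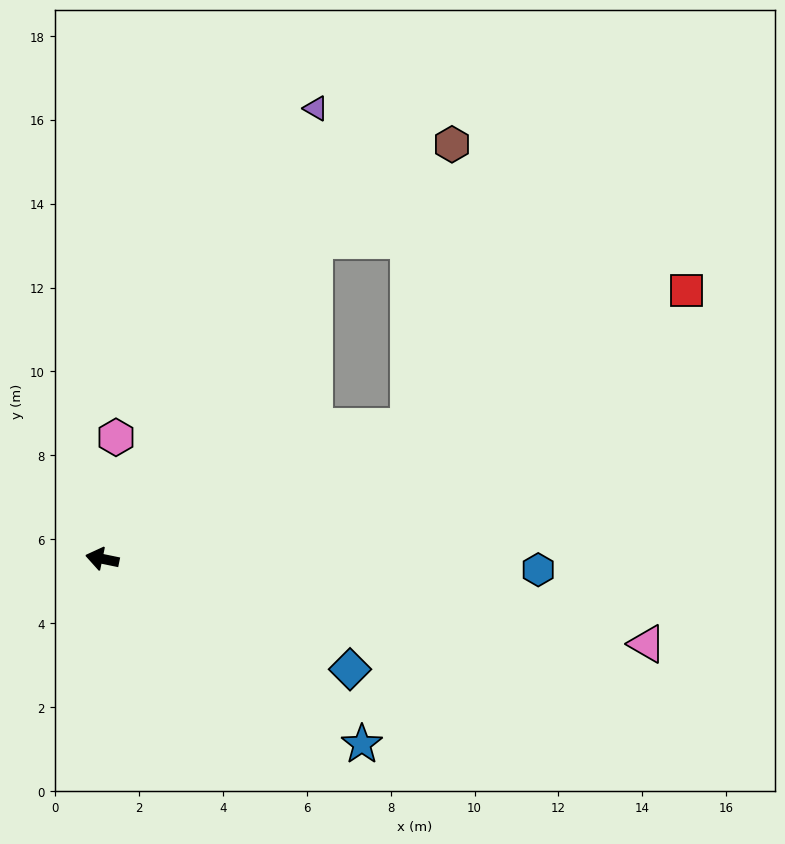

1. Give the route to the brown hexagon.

blocked — turn right 112°, forward 9.1 m, then turn right 21°, forward 4.0 m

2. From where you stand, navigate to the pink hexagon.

turn right 85°, forward 2.9 m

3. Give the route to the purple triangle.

turn right 104°, forward 11.9 m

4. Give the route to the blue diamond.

turn left 168°, forward 6.5 m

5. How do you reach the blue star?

turn left 156°, forward 7.6 m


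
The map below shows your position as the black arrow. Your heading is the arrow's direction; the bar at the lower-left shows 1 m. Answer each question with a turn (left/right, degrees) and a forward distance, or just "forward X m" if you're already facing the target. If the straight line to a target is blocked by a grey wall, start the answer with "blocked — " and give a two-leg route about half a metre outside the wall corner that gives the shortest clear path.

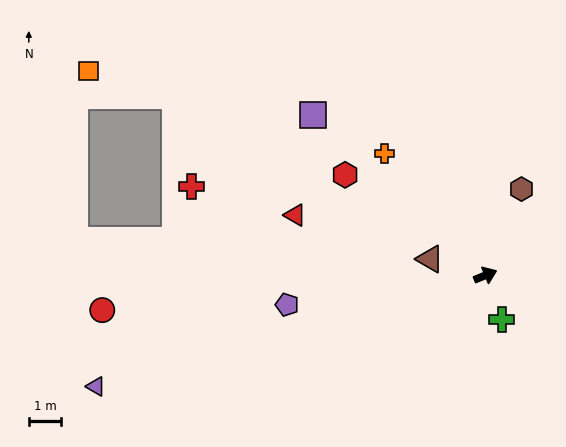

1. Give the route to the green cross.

turn right 92°, forward 1.5 m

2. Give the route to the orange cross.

turn left 107°, forward 4.9 m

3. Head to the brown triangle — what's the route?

turn left 141°, forward 1.8 m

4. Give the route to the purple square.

turn left 115°, forward 7.3 m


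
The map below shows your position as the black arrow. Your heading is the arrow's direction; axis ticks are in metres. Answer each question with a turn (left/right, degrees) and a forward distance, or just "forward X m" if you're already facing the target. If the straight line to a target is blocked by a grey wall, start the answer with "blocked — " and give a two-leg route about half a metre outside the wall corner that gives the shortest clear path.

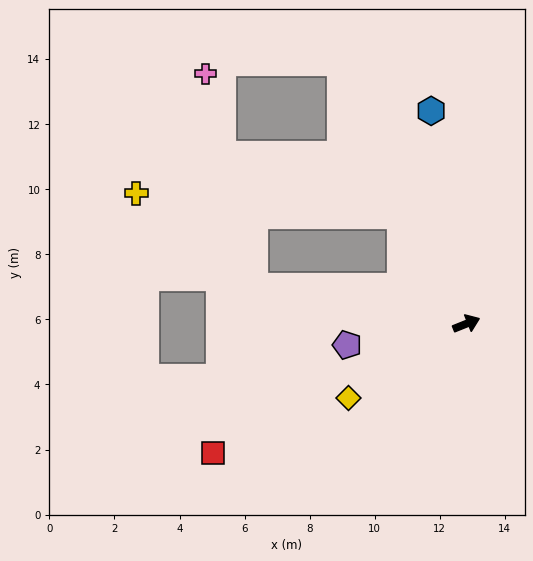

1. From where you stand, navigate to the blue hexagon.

turn left 78°, forward 6.6 m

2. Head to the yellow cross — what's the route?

blocked — turn left 148°, forward 6.6 m, then turn right 28°, forward 4.6 m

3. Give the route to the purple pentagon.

turn left 168°, forward 3.7 m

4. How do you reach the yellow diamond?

turn right 170°, forward 4.3 m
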